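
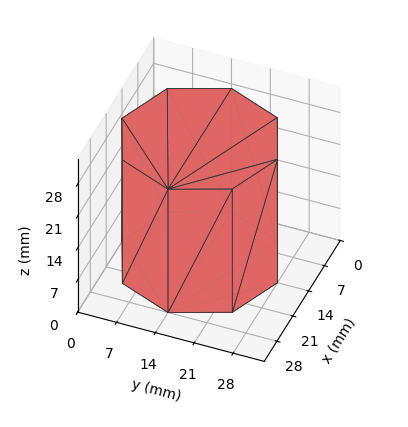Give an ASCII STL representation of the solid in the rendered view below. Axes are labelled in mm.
Reading the render: the shape is a regular 8-sided prism (a cylinder approximated with 8 flat sides), circumscribed radius ≈ 14 mm, height ≈ 27 mm (dimensions read to the nearest mm from the axis ticks). For the STL, each face is triangulated and given an outward normal.

solid part
  facet normal 0.0000 0.0000 -1.0000
    outer loop
      vertex 14.000 28.000 0.000
      vertex 23.899 23.899 0.000
      vertex 28.000 14.000 0.000
    endloop
  endfacet
  facet normal 0.0000 0.0000 -1.0000
    outer loop
      vertex 4.101 23.899 0.000
      vertex 14.000 28.000 0.000
      vertex 28.000 14.000 0.000
    endloop
  endfacet
  facet normal 0.0000 0.0000 -1.0000
    outer loop
      vertex 0.000 14.000 0.000
      vertex 4.101 23.899 0.000
      vertex 28.000 14.000 0.000
    endloop
  endfacet
  facet normal 0.0000 0.0000 -1.0000
    outer loop
      vertex 4.101 4.101 0.000
      vertex 0.000 14.000 0.000
      vertex 28.000 14.000 0.000
    endloop
  endfacet
  facet normal 0.0000 0.0000 -1.0000
    outer loop
      vertex 14.000 0.000 0.000
      vertex 4.101 4.101 0.000
      vertex 28.000 14.000 0.000
    endloop
  endfacet
  facet normal 0.0000 0.0000 -1.0000
    outer loop
      vertex 23.899 4.101 0.000
      vertex 14.000 0.000 0.000
      vertex 28.000 14.000 0.000
    endloop
  endfacet
  facet normal 0.0000 0.0000 1.0000
    outer loop
      vertex 28.000 14.000 27.000
      vertex 23.899 23.899 27.000
      vertex 14.000 28.000 27.000
    endloop
  endfacet
  facet normal 0.0000 0.0000 1.0000
    outer loop
      vertex 28.000 14.000 27.000
      vertex 14.000 28.000 27.000
      vertex 4.101 23.899 27.000
    endloop
  endfacet
  facet normal 0.0000 0.0000 1.0000
    outer loop
      vertex 28.000 14.000 27.000
      vertex 4.101 23.899 27.000
      vertex 0.000 14.000 27.000
    endloop
  endfacet
  facet normal 0.0000 0.0000 1.0000
    outer loop
      vertex 28.000 14.000 27.000
      vertex 0.000 14.000 27.000
      vertex 4.101 4.101 27.000
    endloop
  endfacet
  facet normal 0.0000 0.0000 1.0000
    outer loop
      vertex 28.000 14.000 27.000
      vertex 4.101 4.101 27.000
      vertex 14.000 0.000 27.000
    endloop
  endfacet
  facet normal 0.0000 0.0000 1.0000
    outer loop
      vertex 28.000 14.000 27.000
      vertex 14.000 0.000 27.000
      vertex 23.899 4.101 27.000
    endloop
  endfacet
  facet normal 0.9239 0.3827 0.0000
    outer loop
      vertex 28.000 14.000 0.000
      vertex 23.899 23.899 0.000
      vertex 23.899 23.899 27.000
    endloop
  endfacet
  facet normal 0.9239 0.3827 0.0000
    outer loop
      vertex 28.000 14.000 0.000
      vertex 23.899 23.899 27.000
      vertex 28.000 14.000 27.000
    endloop
  endfacet
  facet normal 0.3827 0.9239 0.0000
    outer loop
      vertex 23.899 23.899 0.000
      vertex 14.000 28.000 0.000
      vertex 14.000 28.000 27.000
    endloop
  endfacet
  facet normal 0.3827 0.9239 0.0000
    outer loop
      vertex 23.899 23.899 0.000
      vertex 14.000 28.000 27.000
      vertex 23.899 23.899 27.000
    endloop
  endfacet
  facet normal -0.3827 0.9239 0.0000
    outer loop
      vertex 14.000 28.000 0.000
      vertex 4.101 23.899 0.000
      vertex 4.101 23.899 27.000
    endloop
  endfacet
  facet normal -0.3827 0.9239 0.0000
    outer loop
      vertex 14.000 28.000 0.000
      vertex 4.101 23.899 27.000
      vertex 14.000 28.000 27.000
    endloop
  endfacet
  facet normal -0.9239 0.3827 0.0000
    outer loop
      vertex 4.101 23.899 0.000
      vertex 0.000 14.000 0.000
      vertex 0.000 14.000 27.000
    endloop
  endfacet
  facet normal -0.9239 0.3827 0.0000
    outer loop
      vertex 4.101 23.899 0.000
      vertex 0.000 14.000 27.000
      vertex 4.101 23.899 27.000
    endloop
  endfacet
  facet normal -0.9239 -0.3827 0.0000
    outer loop
      vertex 0.000 14.000 0.000
      vertex 4.101 4.101 0.000
      vertex 4.101 4.101 27.000
    endloop
  endfacet
  facet normal -0.9239 -0.3827 0.0000
    outer loop
      vertex 0.000 14.000 0.000
      vertex 4.101 4.101 27.000
      vertex 0.000 14.000 27.000
    endloop
  endfacet
  facet normal -0.3827 -0.9239 0.0000
    outer loop
      vertex 4.101 4.101 0.000
      vertex 14.000 0.000 0.000
      vertex 14.000 0.000 27.000
    endloop
  endfacet
  facet normal -0.3827 -0.9239 0.0000
    outer loop
      vertex 4.101 4.101 0.000
      vertex 14.000 0.000 27.000
      vertex 4.101 4.101 27.000
    endloop
  endfacet
  facet normal 0.3827 -0.9239 0.0000
    outer loop
      vertex 14.000 0.000 0.000
      vertex 23.899 4.101 0.000
      vertex 23.899 4.101 27.000
    endloop
  endfacet
  facet normal 0.3827 -0.9239 0.0000
    outer loop
      vertex 14.000 0.000 0.000
      vertex 23.899 4.101 27.000
      vertex 14.000 0.000 27.000
    endloop
  endfacet
  facet normal 0.9239 -0.3827 0.0000
    outer loop
      vertex 23.899 4.101 0.000
      vertex 28.000 14.000 0.000
      vertex 28.000 14.000 27.000
    endloop
  endfacet
  facet normal 0.9239 -0.3827 0.0000
    outer loop
      vertex 23.899 4.101 0.000
      vertex 28.000 14.000 27.000
      vertex 23.899 4.101 27.000
    endloop
  endfacet
endsolid part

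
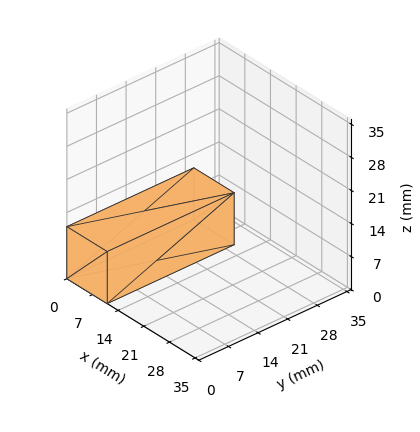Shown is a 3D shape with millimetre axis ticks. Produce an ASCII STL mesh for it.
Reading the render: the shape is a rectangular box, roughly 11 × 30 mm footprint and 11 mm tall (dimensions read to the nearest mm from the axis ticks). For the STL, each face is triangulated and given an outward normal.

solid part
  facet normal 0.0000 0.0000 -1.0000
    outer loop
      vertex 11.0 30.0 0.0
      vertex 11.0 0.0 0.0
      vertex 0.0 0.0 0.0
    endloop
  endfacet
  facet normal 0.0000 0.0000 -1.0000
    outer loop
      vertex 0.0 30.0 0.0
      vertex 11.0 30.0 0.0
      vertex 0.0 0.0 0.0
    endloop
  endfacet
  facet normal 0.0000 0.0000 1.0000
    outer loop
      vertex 0.0 0.0 11.0
      vertex 11.0 0.0 11.0
      vertex 11.0 30.0 11.0
    endloop
  endfacet
  facet normal 0.0000 0.0000 1.0000
    outer loop
      vertex 0.0 0.0 11.0
      vertex 11.0 30.0 11.0
      vertex 0.0 30.0 11.0
    endloop
  endfacet
  facet normal 0.0000 -1.0000 0.0000
    outer loop
      vertex 0.0 0.0 0.0
      vertex 11.0 0.0 0.0
      vertex 11.0 0.0 11.0
    endloop
  endfacet
  facet normal 0.0000 -1.0000 0.0000
    outer loop
      vertex 0.0 0.0 0.0
      vertex 11.0 0.0 11.0
      vertex 0.0 0.0 11.0
    endloop
  endfacet
  facet normal 0.0000 1.0000 0.0000
    outer loop
      vertex 11.0 30.0 11.0
      vertex 11.0 30.0 0.0
      vertex 0.0 30.0 0.0
    endloop
  endfacet
  facet normal 0.0000 1.0000 0.0000
    outer loop
      vertex 0.0 30.0 11.0
      vertex 11.0 30.0 11.0
      vertex 0.0 30.0 0.0
    endloop
  endfacet
  facet normal -1.0000 0.0000 0.0000
    outer loop
      vertex 0.0 30.0 11.0
      vertex 0.0 30.0 0.0
      vertex 0.0 0.0 0.0
    endloop
  endfacet
  facet normal -1.0000 0.0000 0.0000
    outer loop
      vertex 0.0 0.0 11.0
      vertex 0.0 30.0 11.0
      vertex 0.0 0.0 0.0
    endloop
  endfacet
  facet normal 1.0000 0.0000 0.0000
    outer loop
      vertex 11.0 0.0 0.0
      vertex 11.0 30.0 0.0
      vertex 11.0 30.0 11.0
    endloop
  endfacet
  facet normal 1.0000 0.0000 0.0000
    outer loop
      vertex 11.0 0.0 0.0
      vertex 11.0 30.0 11.0
      vertex 11.0 0.0 11.0
    endloop
  endfacet
endsolid part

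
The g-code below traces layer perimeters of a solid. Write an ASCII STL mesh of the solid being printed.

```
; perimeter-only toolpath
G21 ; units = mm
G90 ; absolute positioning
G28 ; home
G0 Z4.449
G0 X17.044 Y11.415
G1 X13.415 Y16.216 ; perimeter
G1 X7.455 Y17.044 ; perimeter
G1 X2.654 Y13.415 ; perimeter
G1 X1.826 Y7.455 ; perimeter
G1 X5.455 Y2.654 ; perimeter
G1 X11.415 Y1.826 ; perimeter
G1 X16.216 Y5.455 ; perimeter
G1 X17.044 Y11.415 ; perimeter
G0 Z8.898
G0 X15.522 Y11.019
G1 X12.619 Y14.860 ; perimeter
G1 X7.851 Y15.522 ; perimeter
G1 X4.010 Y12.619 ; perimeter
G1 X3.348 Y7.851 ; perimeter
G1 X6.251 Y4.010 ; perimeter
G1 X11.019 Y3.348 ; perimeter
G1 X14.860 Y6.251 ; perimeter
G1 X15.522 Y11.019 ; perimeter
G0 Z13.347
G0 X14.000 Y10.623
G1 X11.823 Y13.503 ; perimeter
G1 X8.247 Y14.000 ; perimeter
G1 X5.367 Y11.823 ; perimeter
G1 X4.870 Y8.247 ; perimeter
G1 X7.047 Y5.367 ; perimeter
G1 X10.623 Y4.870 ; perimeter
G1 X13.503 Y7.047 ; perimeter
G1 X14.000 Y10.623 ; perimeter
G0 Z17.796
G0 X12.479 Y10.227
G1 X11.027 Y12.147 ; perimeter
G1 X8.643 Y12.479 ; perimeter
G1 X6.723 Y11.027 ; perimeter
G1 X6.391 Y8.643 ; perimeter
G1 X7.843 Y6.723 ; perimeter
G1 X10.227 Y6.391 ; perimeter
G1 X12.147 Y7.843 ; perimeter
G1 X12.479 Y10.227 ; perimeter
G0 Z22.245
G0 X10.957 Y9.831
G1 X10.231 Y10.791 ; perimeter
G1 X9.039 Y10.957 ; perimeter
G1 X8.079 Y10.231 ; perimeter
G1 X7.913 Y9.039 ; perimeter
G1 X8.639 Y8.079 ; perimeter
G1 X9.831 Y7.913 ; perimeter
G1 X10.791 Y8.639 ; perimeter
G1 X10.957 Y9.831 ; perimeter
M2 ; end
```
solid part
  facet normal 0.0000 0.0000 -1.0000
    outer loop
      vertex 7.059 18.566 0.000
      vertex 14.211 17.572 0.000
      vertex 18.566 11.811 0.000
    endloop
  endfacet
  facet normal 0.0000 0.0000 -1.0000
    outer loop
      vertex 1.298 14.211 0.000
      vertex 7.059 18.566 0.000
      vertex 18.566 11.811 0.000
    endloop
  endfacet
  facet normal 0.0000 0.0000 -1.0000
    outer loop
      vertex 0.304 7.059 0.000
      vertex 1.298 14.211 0.000
      vertex 18.566 11.811 0.000
    endloop
  endfacet
  facet normal 0.0000 0.0000 -1.0000
    outer loop
      vertex 4.659 1.298 0.000
      vertex 0.304 7.059 0.000
      vertex 18.566 11.811 0.000
    endloop
  endfacet
  facet normal 0.0000 0.0000 -1.0000
    outer loop
      vertex 11.811 0.304 0.000
      vertex 4.659 1.298 0.000
      vertex 18.566 11.811 0.000
    endloop
  endfacet
  facet normal 0.0000 0.0000 -1.0000
    outer loop
      vertex 17.572 4.659 0.000
      vertex 11.811 0.304 0.000
      vertex 18.566 11.811 0.000
    endloop
  endfacet
  facet normal 0.7583 0.5732 0.3104
    outer loop
      vertex 18.566 11.811 0.000
      vertex 14.211 17.572 0.000
      vertex 9.435 9.435 26.694
    endloop
  endfacet
  facet normal 0.1309 0.9415 0.3104
    outer loop
      vertex 14.211 17.572 0.000
      vertex 7.059 18.566 0.000
      vertex 9.435 9.435 26.694
    endloop
  endfacet
  facet normal -0.5732 0.7583 0.3104
    outer loop
      vertex 7.059 18.566 0.000
      vertex 1.298 14.211 0.000
      vertex 9.435 9.435 26.694
    endloop
  endfacet
  facet normal -0.9415 0.1309 0.3104
    outer loop
      vertex 1.298 14.211 0.000
      vertex 0.304 7.059 0.000
      vertex 9.435 9.435 26.694
    endloop
  endfacet
  facet normal -0.7583 -0.5732 0.3104
    outer loop
      vertex 0.304 7.059 0.000
      vertex 4.659 1.298 0.000
      vertex 9.435 9.435 26.694
    endloop
  endfacet
  facet normal -0.1309 -0.9415 0.3104
    outer loop
      vertex 4.659 1.298 0.000
      vertex 11.811 0.304 0.000
      vertex 9.435 9.435 26.694
    endloop
  endfacet
  facet normal 0.5732 -0.7583 0.3104
    outer loop
      vertex 11.811 0.304 0.000
      vertex 17.572 4.659 0.000
      vertex 9.435 9.435 26.694
    endloop
  endfacet
  facet normal 0.9415 -0.1309 0.3104
    outer loop
      vertex 17.572 4.659 0.000
      vertex 18.566 11.811 0.000
      vertex 9.435 9.435 26.694
    endloop
  endfacet
endsolid part

The G0 Z moves step by Δz≈4.449 mm. The G1 loops shrink linearly with z, so the solid tapers from its base footprint up to z≈26.7. Closing with a flat bottom cap and the tapered top and triangulating gives 14 facets — a regular 8-sided pyramid, base circumscribed radius ≈ 9.44 mm, apex at z ≈ 26.7 mm.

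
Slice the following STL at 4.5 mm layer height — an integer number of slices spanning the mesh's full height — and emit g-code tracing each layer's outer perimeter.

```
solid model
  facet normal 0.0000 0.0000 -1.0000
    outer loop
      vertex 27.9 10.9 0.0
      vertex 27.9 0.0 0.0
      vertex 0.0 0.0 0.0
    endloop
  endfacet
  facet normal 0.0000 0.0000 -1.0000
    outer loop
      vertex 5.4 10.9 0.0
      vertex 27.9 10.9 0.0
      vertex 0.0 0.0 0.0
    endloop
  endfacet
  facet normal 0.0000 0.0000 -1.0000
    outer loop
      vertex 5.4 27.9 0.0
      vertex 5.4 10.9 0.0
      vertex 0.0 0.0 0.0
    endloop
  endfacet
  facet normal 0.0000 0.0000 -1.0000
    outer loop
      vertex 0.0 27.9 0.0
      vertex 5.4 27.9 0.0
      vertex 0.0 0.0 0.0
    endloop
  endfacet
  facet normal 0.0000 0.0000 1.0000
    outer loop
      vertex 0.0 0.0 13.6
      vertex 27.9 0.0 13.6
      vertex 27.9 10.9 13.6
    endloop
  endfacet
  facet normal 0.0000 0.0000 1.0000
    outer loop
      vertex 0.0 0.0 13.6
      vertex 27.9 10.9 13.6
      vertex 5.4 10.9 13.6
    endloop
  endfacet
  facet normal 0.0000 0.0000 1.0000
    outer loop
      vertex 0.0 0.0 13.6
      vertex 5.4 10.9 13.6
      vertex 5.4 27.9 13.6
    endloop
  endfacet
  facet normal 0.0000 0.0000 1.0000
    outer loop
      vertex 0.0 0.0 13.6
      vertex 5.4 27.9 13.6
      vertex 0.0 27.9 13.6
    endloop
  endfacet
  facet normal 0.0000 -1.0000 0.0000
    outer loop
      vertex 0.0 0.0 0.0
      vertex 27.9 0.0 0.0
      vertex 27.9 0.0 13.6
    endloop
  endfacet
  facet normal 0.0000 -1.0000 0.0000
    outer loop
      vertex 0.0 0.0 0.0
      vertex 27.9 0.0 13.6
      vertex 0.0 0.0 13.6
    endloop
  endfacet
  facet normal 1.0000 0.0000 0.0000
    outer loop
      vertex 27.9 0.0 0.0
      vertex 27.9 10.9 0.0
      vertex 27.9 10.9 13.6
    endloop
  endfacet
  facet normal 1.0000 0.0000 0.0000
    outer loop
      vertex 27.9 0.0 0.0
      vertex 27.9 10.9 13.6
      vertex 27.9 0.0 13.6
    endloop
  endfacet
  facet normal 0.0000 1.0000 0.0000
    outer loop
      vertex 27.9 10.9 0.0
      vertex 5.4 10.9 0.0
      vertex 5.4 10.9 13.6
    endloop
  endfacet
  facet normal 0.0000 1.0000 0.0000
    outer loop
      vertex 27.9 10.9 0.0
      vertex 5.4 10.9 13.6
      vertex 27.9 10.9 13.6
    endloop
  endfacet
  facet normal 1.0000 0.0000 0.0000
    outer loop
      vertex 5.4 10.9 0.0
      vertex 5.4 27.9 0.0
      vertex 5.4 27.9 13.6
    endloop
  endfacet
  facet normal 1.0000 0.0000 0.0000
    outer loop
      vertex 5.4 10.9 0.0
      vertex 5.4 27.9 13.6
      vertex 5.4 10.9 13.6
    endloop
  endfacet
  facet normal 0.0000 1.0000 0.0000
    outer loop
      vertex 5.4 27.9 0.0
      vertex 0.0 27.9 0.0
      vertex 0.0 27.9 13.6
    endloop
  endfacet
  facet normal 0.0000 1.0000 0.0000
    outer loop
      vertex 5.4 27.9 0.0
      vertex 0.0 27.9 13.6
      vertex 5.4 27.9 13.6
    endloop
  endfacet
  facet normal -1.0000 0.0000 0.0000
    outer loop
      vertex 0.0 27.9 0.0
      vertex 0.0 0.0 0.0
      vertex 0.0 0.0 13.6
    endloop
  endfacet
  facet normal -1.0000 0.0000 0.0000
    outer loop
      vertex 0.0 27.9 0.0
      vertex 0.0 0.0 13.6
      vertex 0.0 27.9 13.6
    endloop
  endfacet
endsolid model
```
; perimeter-only toolpath
G21 ; units = mm
G90 ; absolute positioning
G28 ; home
; layer 1
G0 Z4.5
G0 X0.0 Y0.0
G1 X27.9 Y0.0
G1 X27.9 Y10.9
G1 X5.4 Y10.9
G1 X5.4 Y27.9
G1 X0.0 Y27.9
G1 X0.0 Y0.0
; layer 2
G0 Z9.1
G0 X0.0 Y0.0
G1 X27.9 Y0.0
G1 X27.9 Y10.9
G1 X5.4 Y10.9
G1 X5.4 Y27.9
G1 X0.0 Y27.9
G1 X0.0 Y0.0
; layer 3
G0 Z13.6
G0 X0.0 Y0.0
G1 X27.9 Y0.0
G1 X27.9 Y10.9
G1 X5.4 Y10.9
G1 X5.4 Y27.9
G1 X0.0 Y27.9
G1 X0.0 Y0.0
M2 ; end

The solid is an L-shaped prism: outer 27.9 × 27.9 mm, arm thicknesses ≈ 10.9 mm (horizontal) and 5.4 mm (vertical), extruded 13.6 mm in z. Slicing at Δz = 4.5 mm — 3 equal slices spanning the solid's height, so layer i sits at z = i·h/3 — gives 3 non-empty perimeters. Each is a 6-segment closed polygon; G0 lifts to the layer z and rapids to the start vertex, then G1 traces the edges.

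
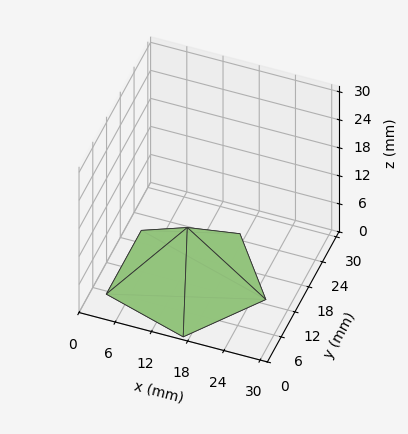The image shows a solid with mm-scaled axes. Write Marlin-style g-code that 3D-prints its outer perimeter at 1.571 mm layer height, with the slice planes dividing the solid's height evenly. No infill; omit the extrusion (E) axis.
Reading the render: the shape is a regular 5-sided pyramid, base circumscribed radius ≈ 13 mm, apex at z ≈ 11 mm (dimensions read to the nearest mm from the axis ticks). For the g-code, the solid's height is divided into equal slices at the stated Δz and each level perimeter traced with G1 moves after a G0 lift.

; perimeter-only toolpath
G21 ; units = mm
G90 ; absolute positioning
G28 ; home
; layer 1
G0 Z1.571
G0 X24.143 Y13.000
G1 X16.443 Y23.598
G1 X3.985 Y19.549
G1 X3.985 Y6.451
G1 X16.443 Y2.402
G1 X24.143 Y13.000
; layer 2
G0 Z3.143
G0 X22.286 Y13.000
G1 X15.869 Y21.831
G1 X5.488 Y18.458
G1 X5.488 Y7.542
G1 X15.869 Y4.169
G1 X22.286 Y13.000
; layer 3
G0 Z4.714
G0 X20.429 Y13.000
G1 X15.295 Y20.065
G1 X6.990 Y17.366
G1 X6.990 Y8.634
G1 X15.295 Y5.935
G1 X20.429 Y13.000
; layer 4
G0 Z6.286
G0 X18.571 Y13.000
G1 X14.722 Y18.299
G1 X8.493 Y16.275
G1 X8.493 Y9.725
G1 X14.722 Y7.701
G1 X18.571 Y13.000
; layer 5
G0 Z7.857
G0 X16.714 Y13.000
G1 X14.148 Y16.533
G1 X9.995 Y15.183
G1 X9.995 Y10.817
G1 X14.148 Y9.467
G1 X16.714 Y13.000
; layer 6
G0 Z9.429
G0 X14.857 Y13.000
G1 X13.574 Y14.766
G1 X11.498 Y14.092
G1 X11.498 Y11.908
G1 X13.574 Y11.234
G1 X14.857 Y13.000
M2 ; end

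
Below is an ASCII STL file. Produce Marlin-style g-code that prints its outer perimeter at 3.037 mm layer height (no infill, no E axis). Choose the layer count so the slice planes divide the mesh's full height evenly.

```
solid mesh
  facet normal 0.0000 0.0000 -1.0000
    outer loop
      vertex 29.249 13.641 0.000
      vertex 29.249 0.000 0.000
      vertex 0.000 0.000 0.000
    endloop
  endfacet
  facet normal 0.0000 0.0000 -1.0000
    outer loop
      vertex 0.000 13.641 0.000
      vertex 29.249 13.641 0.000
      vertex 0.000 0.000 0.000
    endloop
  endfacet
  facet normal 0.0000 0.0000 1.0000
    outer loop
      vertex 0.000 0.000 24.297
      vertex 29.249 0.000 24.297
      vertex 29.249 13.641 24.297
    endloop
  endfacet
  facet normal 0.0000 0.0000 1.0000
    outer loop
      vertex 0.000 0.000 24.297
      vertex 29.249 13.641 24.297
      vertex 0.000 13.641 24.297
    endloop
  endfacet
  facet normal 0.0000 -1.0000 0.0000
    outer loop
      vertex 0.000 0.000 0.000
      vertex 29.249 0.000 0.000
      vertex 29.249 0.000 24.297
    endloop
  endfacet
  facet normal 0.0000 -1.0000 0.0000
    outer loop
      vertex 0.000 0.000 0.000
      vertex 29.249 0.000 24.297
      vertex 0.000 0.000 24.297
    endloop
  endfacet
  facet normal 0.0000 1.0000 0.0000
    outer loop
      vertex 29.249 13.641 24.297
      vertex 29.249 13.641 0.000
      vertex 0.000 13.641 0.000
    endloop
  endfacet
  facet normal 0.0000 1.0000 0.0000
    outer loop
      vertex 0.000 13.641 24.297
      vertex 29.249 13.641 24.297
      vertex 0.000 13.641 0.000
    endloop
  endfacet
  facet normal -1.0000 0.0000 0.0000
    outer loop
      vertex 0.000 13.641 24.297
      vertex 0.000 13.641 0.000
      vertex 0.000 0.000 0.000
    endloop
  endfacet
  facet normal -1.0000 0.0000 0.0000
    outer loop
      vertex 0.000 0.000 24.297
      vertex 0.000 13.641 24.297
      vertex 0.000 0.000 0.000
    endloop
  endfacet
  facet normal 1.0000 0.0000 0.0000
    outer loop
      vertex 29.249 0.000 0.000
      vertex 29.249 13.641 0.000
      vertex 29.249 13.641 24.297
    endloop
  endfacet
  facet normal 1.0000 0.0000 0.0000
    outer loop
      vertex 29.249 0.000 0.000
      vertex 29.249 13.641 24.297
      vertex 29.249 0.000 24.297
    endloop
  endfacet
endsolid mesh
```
; perimeter-only toolpath
G21 ; units = mm
G90 ; absolute positioning
G28 ; home
; layer 1
G0 Z3.037
G0 X0.000 Y0.000
G1 X29.249 Y0.000
G1 X29.249 Y13.641
G1 X0.000 Y13.641
G1 X0.000 Y0.000
; layer 2
G0 Z6.074
G0 X0.000 Y0.000
G1 X29.249 Y0.000
G1 X29.249 Y13.641
G1 X0.000 Y13.641
G1 X0.000 Y0.000
; layer 3
G0 Z9.111
G0 X0.000 Y0.000
G1 X29.249 Y0.000
G1 X29.249 Y13.641
G1 X0.000 Y13.641
G1 X0.000 Y0.000
; layer 4
G0 Z12.149
G0 X0.000 Y0.000
G1 X29.249 Y0.000
G1 X29.249 Y13.641
G1 X0.000 Y13.641
G1 X0.000 Y0.000
; layer 5
G0 Z15.186
G0 X0.000 Y0.000
G1 X29.249 Y0.000
G1 X29.249 Y13.641
G1 X0.000 Y13.641
G1 X0.000 Y0.000
; layer 6
G0 Z18.223
G0 X0.000 Y0.000
G1 X29.249 Y0.000
G1 X29.249 Y13.641
G1 X0.000 Y13.641
G1 X0.000 Y0.000
; layer 7
G0 Z21.260
G0 X0.000 Y0.000
G1 X29.249 Y0.000
G1 X29.249 Y13.641
G1 X0.000 Y13.641
G1 X0.000 Y0.000
; layer 8
G0 Z24.297
G0 X0.000 Y0.000
G1 X29.249 Y0.000
G1 X29.249 Y13.641
G1 X0.000 Y13.641
G1 X0.000 Y0.000
M2 ; end

The solid is a rectangular box, roughly 29.2 × 13.6 mm footprint and 24.3 mm tall. Slicing at Δz = 3.037 mm — 8 equal slices spanning the solid's height, so layer i sits at z = i·h/8 — gives 8 non-empty perimeters. Each is a 4-segment closed polygon; G0 lifts to the layer z and rapids to the start vertex, then G1 traces the edges.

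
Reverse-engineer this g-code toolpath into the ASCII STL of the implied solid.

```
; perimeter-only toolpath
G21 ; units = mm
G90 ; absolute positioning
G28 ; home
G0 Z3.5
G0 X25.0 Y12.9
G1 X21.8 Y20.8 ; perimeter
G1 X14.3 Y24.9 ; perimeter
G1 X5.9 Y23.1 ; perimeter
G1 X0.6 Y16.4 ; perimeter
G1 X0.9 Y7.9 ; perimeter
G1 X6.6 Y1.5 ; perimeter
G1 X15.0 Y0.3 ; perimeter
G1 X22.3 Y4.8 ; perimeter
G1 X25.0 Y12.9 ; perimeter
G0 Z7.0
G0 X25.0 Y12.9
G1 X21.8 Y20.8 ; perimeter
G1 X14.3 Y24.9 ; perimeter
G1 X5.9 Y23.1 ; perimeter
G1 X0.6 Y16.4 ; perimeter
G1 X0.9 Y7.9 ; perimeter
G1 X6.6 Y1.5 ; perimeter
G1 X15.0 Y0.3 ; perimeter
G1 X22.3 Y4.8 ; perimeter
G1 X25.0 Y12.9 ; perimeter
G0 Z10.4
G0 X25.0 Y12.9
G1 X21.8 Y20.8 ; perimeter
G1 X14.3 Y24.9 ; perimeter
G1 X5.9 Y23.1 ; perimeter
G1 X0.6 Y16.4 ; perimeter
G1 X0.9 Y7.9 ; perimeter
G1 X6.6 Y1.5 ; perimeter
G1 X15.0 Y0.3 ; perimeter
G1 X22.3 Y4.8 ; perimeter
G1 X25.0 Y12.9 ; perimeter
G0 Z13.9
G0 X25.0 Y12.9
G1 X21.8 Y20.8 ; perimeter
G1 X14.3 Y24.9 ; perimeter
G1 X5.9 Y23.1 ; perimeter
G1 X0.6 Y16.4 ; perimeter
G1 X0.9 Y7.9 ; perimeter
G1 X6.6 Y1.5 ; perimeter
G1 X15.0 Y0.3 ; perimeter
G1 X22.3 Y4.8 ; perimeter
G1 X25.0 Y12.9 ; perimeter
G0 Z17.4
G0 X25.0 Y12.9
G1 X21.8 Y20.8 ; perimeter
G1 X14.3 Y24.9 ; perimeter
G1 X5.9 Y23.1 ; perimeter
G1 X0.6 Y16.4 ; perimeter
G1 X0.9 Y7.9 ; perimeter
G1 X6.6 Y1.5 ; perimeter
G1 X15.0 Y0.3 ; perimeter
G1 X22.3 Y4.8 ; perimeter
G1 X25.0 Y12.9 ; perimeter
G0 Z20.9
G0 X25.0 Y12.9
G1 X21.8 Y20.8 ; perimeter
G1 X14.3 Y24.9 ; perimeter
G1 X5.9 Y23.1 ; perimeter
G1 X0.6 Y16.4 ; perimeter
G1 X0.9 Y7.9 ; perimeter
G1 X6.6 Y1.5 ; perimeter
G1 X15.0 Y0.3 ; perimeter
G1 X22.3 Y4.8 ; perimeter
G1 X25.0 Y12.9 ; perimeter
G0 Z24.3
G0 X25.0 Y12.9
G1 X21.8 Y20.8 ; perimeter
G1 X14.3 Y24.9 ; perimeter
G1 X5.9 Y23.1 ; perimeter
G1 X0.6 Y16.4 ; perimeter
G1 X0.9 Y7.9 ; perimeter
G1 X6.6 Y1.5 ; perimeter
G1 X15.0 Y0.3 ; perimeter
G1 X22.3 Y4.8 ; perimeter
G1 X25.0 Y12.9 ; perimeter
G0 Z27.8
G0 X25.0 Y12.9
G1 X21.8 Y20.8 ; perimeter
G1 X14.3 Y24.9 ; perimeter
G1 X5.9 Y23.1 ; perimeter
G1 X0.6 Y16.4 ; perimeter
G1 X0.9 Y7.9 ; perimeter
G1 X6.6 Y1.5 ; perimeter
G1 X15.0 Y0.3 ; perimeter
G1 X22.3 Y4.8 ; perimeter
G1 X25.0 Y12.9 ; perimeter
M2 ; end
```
solid part
  facet normal 0.0000 0.0000 -1.0000
    outer loop
      vertex 14.3 24.9 0.0
      vertex 21.8 20.8 0.0
      vertex 25.0 12.9 0.0
    endloop
  endfacet
  facet normal 0.0000 0.0000 -1.0000
    outer loop
      vertex 5.9 23.1 0.0
      vertex 14.3 24.9 0.0
      vertex 25.0 12.9 0.0
    endloop
  endfacet
  facet normal 0.0000 0.0000 -1.0000
    outer loop
      vertex 0.6 16.4 0.0
      vertex 5.9 23.1 0.0
      vertex 25.0 12.9 0.0
    endloop
  endfacet
  facet normal 0.0000 0.0000 -1.0000
    outer loop
      vertex 0.9 7.9 0.0
      vertex 0.6 16.4 0.0
      vertex 25.0 12.9 0.0
    endloop
  endfacet
  facet normal 0.0000 0.0000 -1.0000
    outer loop
      vertex 6.6 1.5 0.0
      vertex 0.9 7.9 0.0
      vertex 25.0 12.9 0.0
    endloop
  endfacet
  facet normal 0.0000 0.0000 -1.0000
    outer loop
      vertex 15.0 0.3 0.0
      vertex 6.6 1.5 0.0
      vertex 25.0 12.9 0.0
    endloop
  endfacet
  facet normal 0.0000 0.0000 -1.0000
    outer loop
      vertex 22.3 4.8 0.0
      vertex 15.0 0.3 0.0
      vertex 25.0 12.9 0.0
    endloop
  endfacet
  facet normal 0.0000 0.0000 1.0000
    outer loop
      vertex 25.0 12.9 27.8
      vertex 21.8 20.8 27.8
      vertex 14.3 24.9 27.8
    endloop
  endfacet
  facet normal 0.0000 0.0000 1.0000
    outer loop
      vertex 25.0 12.9 27.8
      vertex 14.3 24.9 27.8
      vertex 5.9 23.1 27.8
    endloop
  endfacet
  facet normal 0.0000 0.0000 1.0000
    outer loop
      vertex 25.0 12.9 27.8
      vertex 5.9 23.1 27.8
      vertex 0.6 16.4 27.8
    endloop
  endfacet
  facet normal 0.0000 0.0000 1.0000
    outer loop
      vertex 25.0 12.9 27.8
      vertex 0.6 16.4 27.8
      vertex 0.9 7.9 27.8
    endloop
  endfacet
  facet normal 0.0000 0.0000 1.0000
    outer loop
      vertex 25.0 12.9 27.8
      vertex 0.9 7.9 27.8
      vertex 6.6 1.5 27.8
    endloop
  endfacet
  facet normal 0.0000 0.0000 1.0000
    outer loop
      vertex 25.0 12.9 27.8
      vertex 6.6 1.5 27.8
      vertex 15.0 0.3 27.8
    endloop
  endfacet
  facet normal 0.0000 0.0000 1.0000
    outer loop
      vertex 25.0 12.9 27.8
      vertex 15.0 0.3 27.8
      vertex 22.3 4.8 27.8
    endloop
  endfacet
  facet normal 0.9268 0.3754 0.0000
    outer loop
      vertex 25.0 12.9 0.0
      vertex 21.8 20.8 0.0
      vertex 21.8 20.8 27.8
    endloop
  endfacet
  facet normal 0.9268 0.3754 0.0000
    outer loop
      vertex 25.0 12.9 0.0
      vertex 21.8 20.8 27.8
      vertex 25.0 12.9 27.8
    endloop
  endfacet
  facet normal 0.4797 0.8774 0.0000
    outer loop
      vertex 21.8 20.8 0.0
      vertex 14.3 24.9 0.0
      vertex 14.3 24.9 27.8
    endloop
  endfacet
  facet normal 0.4797 0.8774 0.0000
    outer loop
      vertex 21.8 20.8 0.0
      vertex 14.3 24.9 27.8
      vertex 21.8 20.8 27.8
    endloop
  endfacet
  facet normal -0.2095 0.9778 0.0000
    outer loop
      vertex 14.3 24.9 0.0
      vertex 5.9 23.1 0.0
      vertex 5.9 23.1 27.8
    endloop
  endfacet
  facet normal -0.2095 0.9778 0.0000
    outer loop
      vertex 14.3 24.9 0.0
      vertex 5.9 23.1 27.8
      vertex 14.3 24.9 27.8
    endloop
  endfacet
  facet normal -0.7843 0.6204 0.0000
    outer loop
      vertex 5.9 23.1 0.0
      vertex 0.6 16.4 0.0
      vertex 0.6 16.4 27.8
    endloop
  endfacet
  facet normal -0.7843 0.6204 0.0000
    outer loop
      vertex 5.9 23.1 0.0
      vertex 0.6 16.4 27.8
      vertex 5.9 23.1 27.8
    endloop
  endfacet
  facet normal -0.9994 -0.0353 0.0000
    outer loop
      vertex 0.6 16.4 0.0
      vertex 0.9 7.9 0.0
      vertex 0.9 7.9 27.8
    endloop
  endfacet
  facet normal -0.9994 -0.0353 0.0000
    outer loop
      vertex 0.6 16.4 0.0
      vertex 0.9 7.9 27.8
      vertex 0.6 16.4 27.8
    endloop
  endfacet
  facet normal -0.7468 -0.6651 0.0000
    outer loop
      vertex 0.9 7.9 0.0
      vertex 6.6 1.5 0.0
      vertex 6.6 1.5 27.8
    endloop
  endfacet
  facet normal -0.7468 -0.6651 0.0000
    outer loop
      vertex 0.9 7.9 0.0
      vertex 6.6 1.5 27.8
      vertex 0.9 7.9 27.8
    endloop
  endfacet
  facet normal -0.1414 -0.9899 0.0000
    outer loop
      vertex 6.6 1.5 0.0
      vertex 15.0 0.3 0.0
      vertex 15.0 0.3 27.8
    endloop
  endfacet
  facet normal -0.1414 -0.9899 0.0000
    outer loop
      vertex 6.6 1.5 0.0
      vertex 15.0 0.3 27.8
      vertex 6.6 1.5 27.8
    endloop
  endfacet
  facet normal 0.5247 -0.8513 0.0000
    outer loop
      vertex 15.0 0.3 0.0
      vertex 22.3 4.8 0.0
      vertex 22.3 4.8 27.8
    endloop
  endfacet
  facet normal 0.5247 -0.8513 0.0000
    outer loop
      vertex 15.0 0.3 0.0
      vertex 22.3 4.8 27.8
      vertex 15.0 0.3 27.8
    endloop
  endfacet
  facet normal 0.9487 -0.3162 0.0000
    outer loop
      vertex 22.3 4.8 0.0
      vertex 25.0 12.9 0.0
      vertex 25.0 12.9 27.8
    endloop
  endfacet
  facet normal 0.9487 -0.3162 0.0000
    outer loop
      vertex 22.3 4.8 0.0
      vertex 25.0 12.9 27.8
      vertex 22.3 4.8 27.8
    endloop
  endfacet
endsolid part

The G0 Z moves step by Δz≈3.5 mm. Every layer's G1 loop is the same polygon, so the solid is a straight extrusion of it from z=0 to z≈27.8. Closing with flat bottom and top caps and triangulating gives 32 facets — a regular 9-sided prism (a cylinder approximated with 9 flat sides), circumscribed radius ≈ 12.5 mm, height ≈ 27.8 mm.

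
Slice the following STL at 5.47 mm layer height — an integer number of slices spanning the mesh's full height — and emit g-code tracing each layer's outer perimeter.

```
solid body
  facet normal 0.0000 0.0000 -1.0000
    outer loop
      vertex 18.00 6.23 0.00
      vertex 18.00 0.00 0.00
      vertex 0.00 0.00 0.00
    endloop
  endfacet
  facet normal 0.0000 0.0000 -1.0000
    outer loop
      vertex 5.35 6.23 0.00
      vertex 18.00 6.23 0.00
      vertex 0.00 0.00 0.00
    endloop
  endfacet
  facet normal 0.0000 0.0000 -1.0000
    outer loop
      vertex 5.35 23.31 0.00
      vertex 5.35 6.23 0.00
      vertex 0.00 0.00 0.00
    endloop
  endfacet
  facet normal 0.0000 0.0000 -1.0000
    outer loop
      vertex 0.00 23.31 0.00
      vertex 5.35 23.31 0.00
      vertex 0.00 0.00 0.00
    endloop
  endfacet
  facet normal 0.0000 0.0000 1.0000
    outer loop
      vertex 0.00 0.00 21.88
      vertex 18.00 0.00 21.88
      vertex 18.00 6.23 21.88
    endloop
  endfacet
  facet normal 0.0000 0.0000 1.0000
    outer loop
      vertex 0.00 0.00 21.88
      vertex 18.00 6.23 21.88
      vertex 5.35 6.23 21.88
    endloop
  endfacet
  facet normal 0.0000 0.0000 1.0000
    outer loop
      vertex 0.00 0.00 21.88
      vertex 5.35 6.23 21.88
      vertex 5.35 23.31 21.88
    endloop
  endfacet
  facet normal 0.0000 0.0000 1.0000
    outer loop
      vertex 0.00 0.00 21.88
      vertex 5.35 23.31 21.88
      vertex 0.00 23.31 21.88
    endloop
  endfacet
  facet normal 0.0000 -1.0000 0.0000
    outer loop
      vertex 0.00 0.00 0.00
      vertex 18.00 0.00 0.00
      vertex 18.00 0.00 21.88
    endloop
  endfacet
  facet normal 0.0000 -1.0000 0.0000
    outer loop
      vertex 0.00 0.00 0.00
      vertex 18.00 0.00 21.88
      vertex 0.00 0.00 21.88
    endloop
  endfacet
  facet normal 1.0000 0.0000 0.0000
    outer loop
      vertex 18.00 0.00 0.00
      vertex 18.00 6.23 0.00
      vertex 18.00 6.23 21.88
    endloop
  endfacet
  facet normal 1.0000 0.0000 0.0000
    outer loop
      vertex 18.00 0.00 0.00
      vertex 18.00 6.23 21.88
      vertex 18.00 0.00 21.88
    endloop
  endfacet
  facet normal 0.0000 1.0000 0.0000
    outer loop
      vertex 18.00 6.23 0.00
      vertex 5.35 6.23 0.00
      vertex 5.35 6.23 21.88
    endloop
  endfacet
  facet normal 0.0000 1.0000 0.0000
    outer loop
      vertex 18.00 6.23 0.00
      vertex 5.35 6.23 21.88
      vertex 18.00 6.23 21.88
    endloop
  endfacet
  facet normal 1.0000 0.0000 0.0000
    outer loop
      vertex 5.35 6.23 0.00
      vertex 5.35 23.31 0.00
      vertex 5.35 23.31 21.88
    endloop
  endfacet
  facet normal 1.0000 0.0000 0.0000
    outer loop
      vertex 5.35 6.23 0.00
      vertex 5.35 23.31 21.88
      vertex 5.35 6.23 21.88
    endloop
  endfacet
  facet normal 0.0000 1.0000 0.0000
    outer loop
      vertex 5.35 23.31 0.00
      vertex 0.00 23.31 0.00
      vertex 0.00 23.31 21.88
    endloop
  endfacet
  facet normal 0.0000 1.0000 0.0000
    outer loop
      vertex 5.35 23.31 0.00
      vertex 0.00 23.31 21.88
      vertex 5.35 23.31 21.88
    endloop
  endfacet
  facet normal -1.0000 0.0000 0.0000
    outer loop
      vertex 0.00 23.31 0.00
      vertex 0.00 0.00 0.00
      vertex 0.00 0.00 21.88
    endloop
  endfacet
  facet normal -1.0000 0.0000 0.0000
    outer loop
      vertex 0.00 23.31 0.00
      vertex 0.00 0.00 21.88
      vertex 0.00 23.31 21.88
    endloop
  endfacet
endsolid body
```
; perimeter-only toolpath
G21 ; units = mm
G90 ; absolute positioning
G28 ; home
; layer 1
G0 Z5.47
G0 X0.00 Y0.00
G1 X18.00 Y0.00
G1 X18.00 Y6.23
G1 X5.35 Y6.23
G1 X5.35 Y23.31
G1 X0.00 Y23.31
G1 X0.00 Y0.00
; layer 2
G0 Z10.94
G0 X0.00 Y0.00
G1 X18.00 Y0.00
G1 X18.00 Y6.23
G1 X5.35 Y6.23
G1 X5.35 Y23.31
G1 X0.00 Y23.31
G1 X0.00 Y0.00
; layer 3
G0 Z16.41
G0 X0.00 Y0.00
G1 X18.00 Y0.00
G1 X18.00 Y6.23
G1 X5.35 Y6.23
G1 X5.35 Y23.31
G1 X0.00 Y23.31
G1 X0.00 Y0.00
; layer 4
G0 Z21.88
G0 X0.00 Y0.00
G1 X18.00 Y0.00
G1 X18.00 Y6.23
G1 X5.35 Y6.23
G1 X5.35 Y23.31
G1 X0.00 Y23.31
G1 X0.00 Y0.00
M2 ; end

The solid is an L-shaped prism: outer 18 × 23.3 mm, arm thicknesses ≈ 6.23 mm (horizontal) and 5.35 mm (vertical), extruded 21.9 mm in z. Slicing at Δz = 5.47 mm — 4 equal slices spanning the solid's height, so layer i sits at z = i·h/4 — gives 4 non-empty perimeters. Each is a 6-segment closed polygon; G0 lifts to the layer z and rapids to the start vertex, then G1 traces the edges.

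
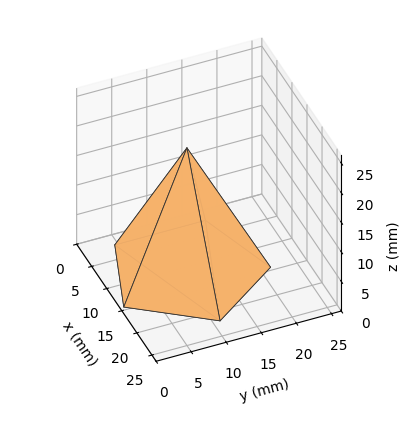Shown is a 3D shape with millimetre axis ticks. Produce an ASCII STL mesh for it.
Reading the render: the shape is a regular 5-sided pyramid, base circumscribed radius ≈ 11 mm, apex at z ≈ 21 mm (dimensions read to the nearest mm from the axis ticks). For the STL, each face is triangulated and given an outward normal.

solid part
  facet normal 0.0000 0.0000 -1.0000
    outer loop
      vertex 2.101 17.466 0.000
      vertex 14.399 21.462 0.000
      vertex 22.000 11.000 0.000
    endloop
  endfacet
  facet normal 0.0000 0.0000 -1.0000
    outer loop
      vertex 2.101 4.534 0.000
      vertex 2.101 17.466 0.000
      vertex 22.000 11.000 0.000
    endloop
  endfacet
  facet normal 0.0000 0.0000 -1.0000
    outer loop
      vertex 14.399 0.538 0.000
      vertex 2.101 4.534 0.000
      vertex 22.000 11.000 0.000
    endloop
  endfacet
  facet normal 0.7449 0.5412 0.3902
    outer loop
      vertex 22.000 11.000 0.000
      vertex 14.399 21.462 0.000
      vertex 11.000 11.000 21.000
    endloop
  endfacet
  facet normal -0.2845 0.8757 0.3902
    outer loop
      vertex 14.399 21.462 0.000
      vertex 2.101 17.466 0.000
      vertex 11.000 11.000 21.000
    endloop
  endfacet
  facet normal -0.9207 0.0000 0.3902
    outer loop
      vertex 2.101 17.466 0.000
      vertex 2.101 4.534 0.000
      vertex 11.000 11.000 21.000
    endloop
  endfacet
  facet normal -0.2845 -0.8757 0.3902
    outer loop
      vertex 2.101 4.534 0.000
      vertex 14.399 0.538 0.000
      vertex 11.000 11.000 21.000
    endloop
  endfacet
  facet normal 0.7449 -0.5412 0.3902
    outer loop
      vertex 14.399 0.538 0.000
      vertex 22.000 11.000 0.000
      vertex 11.000 11.000 21.000
    endloop
  endfacet
endsolid part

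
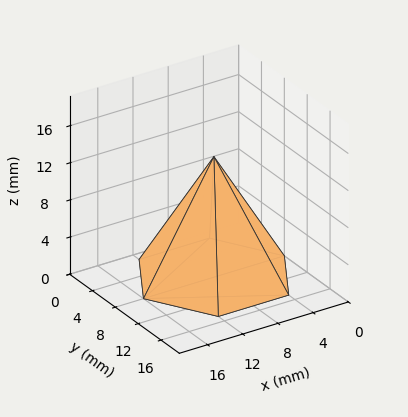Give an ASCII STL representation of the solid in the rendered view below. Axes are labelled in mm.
Reading the render: the shape is a regular 6-sided pyramid, base circumscribed radius ≈ 8 mm, apex at z ≈ 13 mm (dimensions read to the nearest mm from the axis ticks). For the STL, each face is triangulated and given an outward normal.

solid part
  facet normal 0.0000 0.0000 -1.0000
    outer loop
      vertex 4.000 14.928 0.000
      vertex 12.000 14.928 0.000
      vertex 16.000 8.000 0.000
    endloop
  endfacet
  facet normal 0.0000 0.0000 -1.0000
    outer loop
      vertex 0.000 8.000 0.000
      vertex 4.000 14.928 0.000
      vertex 16.000 8.000 0.000
    endloop
  endfacet
  facet normal 0.0000 0.0000 -1.0000
    outer loop
      vertex 4.000 1.072 0.000
      vertex 0.000 8.000 0.000
      vertex 16.000 8.000 0.000
    endloop
  endfacet
  facet normal 0.0000 0.0000 -1.0000
    outer loop
      vertex 12.000 1.072 0.000
      vertex 4.000 1.072 0.000
      vertex 16.000 8.000 0.000
    endloop
  endfacet
  facet normal 0.7643 0.4413 0.4703
    outer loop
      vertex 16.000 8.000 0.000
      vertex 12.000 14.928 0.000
      vertex 8.000 8.000 13.000
    endloop
  endfacet
  facet normal 0.0000 0.8825 0.4703
    outer loop
      vertex 12.000 14.928 0.000
      vertex 4.000 14.928 0.000
      vertex 8.000 8.000 13.000
    endloop
  endfacet
  facet normal -0.7643 0.4413 0.4703
    outer loop
      vertex 4.000 14.928 0.000
      vertex 0.000 8.000 0.000
      vertex 8.000 8.000 13.000
    endloop
  endfacet
  facet normal -0.7643 -0.4413 0.4703
    outer loop
      vertex 0.000 8.000 0.000
      vertex 4.000 1.072 0.000
      vertex 8.000 8.000 13.000
    endloop
  endfacet
  facet normal 0.0000 -0.8825 0.4703
    outer loop
      vertex 4.000 1.072 0.000
      vertex 12.000 1.072 0.000
      vertex 8.000 8.000 13.000
    endloop
  endfacet
  facet normal 0.7643 -0.4413 0.4703
    outer loop
      vertex 12.000 1.072 0.000
      vertex 16.000 8.000 0.000
      vertex 8.000 8.000 13.000
    endloop
  endfacet
endsolid part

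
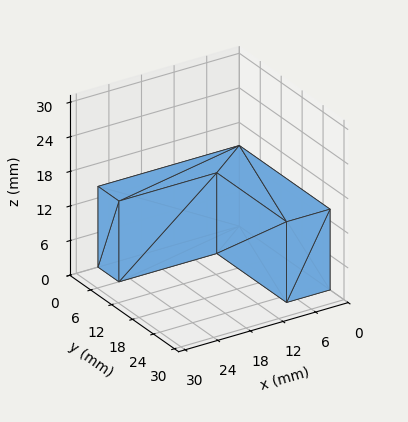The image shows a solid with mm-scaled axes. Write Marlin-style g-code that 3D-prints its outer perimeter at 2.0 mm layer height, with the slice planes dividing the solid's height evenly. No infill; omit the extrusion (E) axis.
Reading the render: the shape is an L-shaped prism: outer 26 × 26 mm, arm thicknesses ≈ 6 mm (horizontal) and 8 mm (vertical), extruded 14 mm in z (dimensions read to the nearest mm from the axis ticks). For the g-code, the solid's height is divided into equal slices at the stated Δz and each level perimeter traced with G1 moves after a G0 lift.

; perimeter-only toolpath
G21 ; units = mm
G90 ; absolute positioning
G28 ; home
; layer 1
G0 Z2.0
G0 X0.0 Y0.0
G1 X26.0 Y0.0
G1 X26.0 Y6.0
G1 X8.0 Y6.0
G1 X8.0 Y26.0
G1 X0.0 Y26.0
G1 X0.0 Y0.0
; layer 2
G0 Z4.0
G0 X0.0 Y0.0
G1 X26.0 Y0.0
G1 X26.0 Y6.0
G1 X8.0 Y6.0
G1 X8.0 Y26.0
G1 X0.0 Y26.0
G1 X0.0 Y0.0
; layer 3
G0 Z6.0
G0 X0.0 Y0.0
G1 X26.0 Y0.0
G1 X26.0 Y6.0
G1 X8.0 Y6.0
G1 X8.0 Y26.0
G1 X0.0 Y26.0
G1 X0.0 Y0.0
; layer 4
G0 Z8.0
G0 X0.0 Y0.0
G1 X26.0 Y0.0
G1 X26.0 Y6.0
G1 X8.0 Y6.0
G1 X8.0 Y26.0
G1 X0.0 Y26.0
G1 X0.0 Y0.0
; layer 5
G0 Z10.0
G0 X0.0 Y0.0
G1 X26.0 Y0.0
G1 X26.0 Y6.0
G1 X8.0 Y6.0
G1 X8.0 Y26.0
G1 X0.0 Y26.0
G1 X0.0 Y0.0
; layer 6
G0 Z12.0
G0 X0.0 Y0.0
G1 X26.0 Y0.0
G1 X26.0 Y6.0
G1 X8.0 Y6.0
G1 X8.0 Y26.0
G1 X0.0 Y26.0
G1 X0.0 Y0.0
; layer 7
G0 Z14.0
G0 X0.0 Y0.0
G1 X26.0 Y0.0
G1 X26.0 Y6.0
G1 X8.0 Y6.0
G1 X8.0 Y26.0
G1 X0.0 Y26.0
G1 X0.0 Y0.0
M2 ; end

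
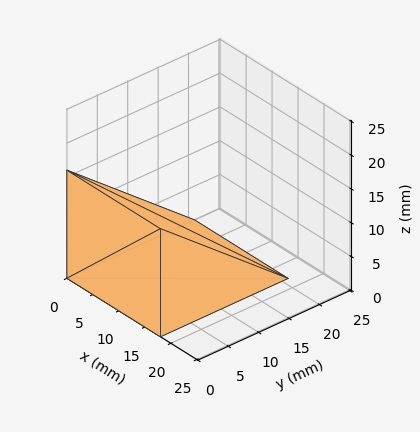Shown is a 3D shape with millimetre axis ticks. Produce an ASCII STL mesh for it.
Reading the render: the shape is a wedge (ramp): 18 × 21 mm base, rising to 16 mm along the y=0 edge and sloping linearly to z=0 at y=21 (dimensions read to the nearest mm from the axis ticks). For the STL, each face is triangulated and given an outward normal.

solid part
  facet normal 0.0000 0.0000 -1.0000
    outer loop
      vertex 18.000 21.000 0.000
      vertex 18.000 0.000 0.000
      vertex 0.000 0.000 0.000
    endloop
  endfacet
  facet normal 0.0000 0.0000 -1.0000
    outer loop
      vertex 0.000 21.000 0.000
      vertex 18.000 21.000 0.000
      vertex 0.000 0.000 0.000
    endloop
  endfacet
  facet normal 0.0000 -1.0000 0.0000
    outer loop
      vertex 0.000 0.000 0.000
      vertex 18.000 0.000 0.000
      vertex 18.000 0.000 16.000
    endloop
  endfacet
  facet normal 0.0000 -1.0000 0.0000
    outer loop
      vertex 0.000 0.000 0.000
      vertex 18.000 0.000 16.000
      vertex 0.000 0.000 16.000
    endloop
  endfacet
  facet normal 0.0000 0.6060 0.7954
    outer loop
      vertex 0.000 0.000 16.000
      vertex 18.000 0.000 16.000
      vertex 18.000 21.000 0.000
    endloop
  endfacet
  facet normal 0.0000 0.6060 0.7954
    outer loop
      vertex 0.000 0.000 16.000
      vertex 18.000 21.000 0.000
      vertex 0.000 21.000 0.000
    endloop
  endfacet
  facet normal -1.0000 0.0000 0.0000
    outer loop
      vertex 0.000 0.000 16.000
      vertex 0.000 21.000 0.000
      vertex 0.000 0.000 0.000
    endloop
  endfacet
  facet normal 1.0000 0.0000 0.0000
    outer loop
      vertex 18.000 0.000 0.000
      vertex 18.000 21.000 0.000
      vertex 18.000 0.000 16.000
    endloop
  endfacet
endsolid part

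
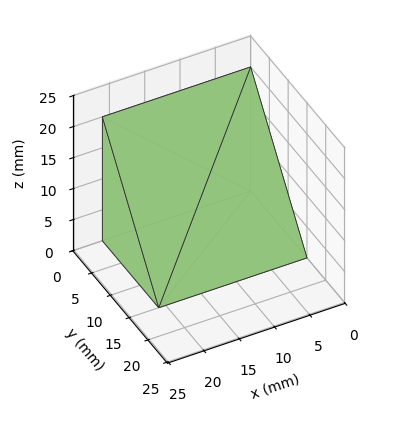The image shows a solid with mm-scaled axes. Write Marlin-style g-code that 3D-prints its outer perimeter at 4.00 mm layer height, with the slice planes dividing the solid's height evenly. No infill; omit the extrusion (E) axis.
Reading the render: the shape is a wedge (ramp): 21 × 15 mm base, rising to 20 mm along the y=0 edge and sloping linearly to z=0 at y=15 (dimensions read to the nearest mm from the axis ticks). For the g-code, the solid's height is divided into equal slices at the stated Δz and each level perimeter traced with G1 moves after a G0 lift.

; perimeter-only toolpath
G21 ; units = mm
G90 ; absolute positioning
G28 ; home
; layer 1
G0 Z4.00
G0 X0.00 Y0.00
G1 X21.00 Y0.00
G1 X21.00 Y12.00
G1 X0.00 Y12.00
G1 X0.00 Y0.00
; layer 2
G0 Z8.00
G0 X0.00 Y0.00
G1 X21.00 Y0.00
G1 X21.00 Y9.00
G1 X0.00 Y9.00
G1 X0.00 Y0.00
; layer 3
G0 Z12.00
G0 X0.00 Y0.00
G1 X21.00 Y0.00
G1 X21.00 Y6.00
G1 X0.00 Y6.00
G1 X0.00 Y0.00
; layer 4
G0 Z16.00
G0 X0.00 Y0.00
G1 X21.00 Y0.00
G1 X21.00 Y3.00
G1 X0.00 Y3.00
G1 X0.00 Y0.00
M2 ; end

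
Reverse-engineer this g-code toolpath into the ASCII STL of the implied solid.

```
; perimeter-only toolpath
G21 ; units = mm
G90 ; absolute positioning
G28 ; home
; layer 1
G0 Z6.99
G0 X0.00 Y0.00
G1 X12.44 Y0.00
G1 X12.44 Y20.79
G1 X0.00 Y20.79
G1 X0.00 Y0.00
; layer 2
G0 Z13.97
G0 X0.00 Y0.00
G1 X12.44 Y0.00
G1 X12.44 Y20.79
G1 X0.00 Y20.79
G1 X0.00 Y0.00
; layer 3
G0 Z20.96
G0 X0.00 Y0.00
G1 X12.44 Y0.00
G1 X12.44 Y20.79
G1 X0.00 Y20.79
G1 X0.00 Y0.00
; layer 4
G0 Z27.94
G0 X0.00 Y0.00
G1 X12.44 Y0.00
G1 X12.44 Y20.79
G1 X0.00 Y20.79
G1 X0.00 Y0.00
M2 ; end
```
solid part
  facet normal 0.0000 0.0000 -1.0000
    outer loop
      vertex 12.44 20.79 0.00
      vertex 12.44 0.00 0.00
      vertex 0.00 0.00 0.00
    endloop
  endfacet
  facet normal 0.0000 0.0000 -1.0000
    outer loop
      vertex 0.00 20.79 0.00
      vertex 12.44 20.79 0.00
      vertex 0.00 0.00 0.00
    endloop
  endfacet
  facet normal 0.0000 0.0000 1.0000
    outer loop
      vertex 0.00 0.00 27.94
      vertex 12.44 0.00 27.94
      vertex 12.44 20.79 27.94
    endloop
  endfacet
  facet normal 0.0000 0.0000 1.0000
    outer loop
      vertex 0.00 0.00 27.94
      vertex 12.44 20.79 27.94
      vertex 0.00 20.79 27.94
    endloop
  endfacet
  facet normal 0.0000 -1.0000 0.0000
    outer loop
      vertex 0.00 0.00 0.00
      vertex 12.44 0.00 0.00
      vertex 12.44 0.00 27.94
    endloop
  endfacet
  facet normal 0.0000 -1.0000 0.0000
    outer loop
      vertex 0.00 0.00 0.00
      vertex 12.44 0.00 27.94
      vertex 0.00 0.00 27.94
    endloop
  endfacet
  facet normal 0.0000 1.0000 0.0000
    outer loop
      vertex 12.44 20.79 27.94
      vertex 12.44 20.79 0.00
      vertex 0.00 20.79 0.00
    endloop
  endfacet
  facet normal 0.0000 1.0000 0.0000
    outer loop
      vertex 0.00 20.79 27.94
      vertex 12.44 20.79 27.94
      vertex 0.00 20.79 0.00
    endloop
  endfacet
  facet normal -1.0000 0.0000 0.0000
    outer loop
      vertex 0.00 20.79 27.94
      vertex 0.00 20.79 0.00
      vertex 0.00 0.00 0.00
    endloop
  endfacet
  facet normal -1.0000 0.0000 0.0000
    outer loop
      vertex 0.00 0.00 27.94
      vertex 0.00 20.79 27.94
      vertex 0.00 0.00 0.00
    endloop
  endfacet
  facet normal 1.0000 0.0000 0.0000
    outer loop
      vertex 12.44 0.00 0.00
      vertex 12.44 20.79 0.00
      vertex 12.44 20.79 27.94
    endloop
  endfacet
  facet normal 1.0000 0.0000 0.0000
    outer loop
      vertex 12.44 0.00 0.00
      vertex 12.44 20.79 27.94
      vertex 12.44 0.00 27.94
    endloop
  endfacet
endsolid part

The G0 Z moves step by Δz≈6.99 mm. Every layer's G1 loop is the same polygon, so the solid is a straight extrusion of it from z=0 to z≈27.9. Closing with flat bottom and top caps and triangulating gives 12 facets — a rectangular box, roughly 12.4 × 20.8 mm footprint and 27.9 mm tall.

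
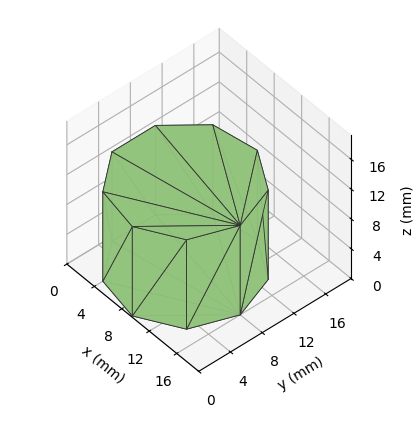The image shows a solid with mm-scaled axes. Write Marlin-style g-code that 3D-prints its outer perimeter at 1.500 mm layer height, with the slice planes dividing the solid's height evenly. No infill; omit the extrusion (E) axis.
Reading the render: the shape is a regular 9-sided prism (a cylinder approximated with 9 flat sides), circumscribed radius ≈ 8 mm, height ≈ 12 mm (dimensions read to the nearest mm from the axis ticks). For the g-code, the solid's height is divided into equal slices at the stated Δz and each level perimeter traced with G1 moves after a G0 lift.

; perimeter-only toolpath
G21 ; units = mm
G90 ; absolute positioning
G28 ; home
; layer 1
G0 Z1.500
G0 X16.000 Y8.000
G1 X14.128 Y13.142
G1 X9.389 Y15.878
G1 X4.000 Y14.928
G1 X0.482 Y10.736
G1 X0.482 Y5.264
G1 X4.000 Y1.072
G1 X9.389 Y0.122
G1 X14.128 Y2.858
G1 X16.000 Y8.000
; layer 2
G0 Z3.000
G0 X16.000 Y8.000
G1 X14.128 Y13.142
G1 X9.389 Y15.878
G1 X4.000 Y14.928
G1 X0.482 Y10.736
G1 X0.482 Y5.264
G1 X4.000 Y1.072
G1 X9.389 Y0.122
G1 X14.128 Y2.858
G1 X16.000 Y8.000
; layer 3
G0 Z4.500
G0 X16.000 Y8.000
G1 X14.128 Y13.142
G1 X9.389 Y15.878
G1 X4.000 Y14.928
G1 X0.482 Y10.736
G1 X0.482 Y5.264
G1 X4.000 Y1.072
G1 X9.389 Y0.122
G1 X14.128 Y2.858
G1 X16.000 Y8.000
; layer 4
G0 Z6.000
G0 X16.000 Y8.000
G1 X14.128 Y13.142
G1 X9.389 Y15.878
G1 X4.000 Y14.928
G1 X0.482 Y10.736
G1 X0.482 Y5.264
G1 X4.000 Y1.072
G1 X9.389 Y0.122
G1 X14.128 Y2.858
G1 X16.000 Y8.000
; layer 5
G0 Z7.500
G0 X16.000 Y8.000
G1 X14.128 Y13.142
G1 X9.389 Y15.878
G1 X4.000 Y14.928
G1 X0.482 Y10.736
G1 X0.482 Y5.264
G1 X4.000 Y1.072
G1 X9.389 Y0.122
G1 X14.128 Y2.858
G1 X16.000 Y8.000
; layer 6
G0 Z9.000
G0 X16.000 Y8.000
G1 X14.128 Y13.142
G1 X9.389 Y15.878
G1 X4.000 Y14.928
G1 X0.482 Y10.736
G1 X0.482 Y5.264
G1 X4.000 Y1.072
G1 X9.389 Y0.122
G1 X14.128 Y2.858
G1 X16.000 Y8.000
; layer 7
G0 Z10.500
G0 X16.000 Y8.000
G1 X14.128 Y13.142
G1 X9.389 Y15.878
G1 X4.000 Y14.928
G1 X0.482 Y10.736
G1 X0.482 Y5.264
G1 X4.000 Y1.072
G1 X9.389 Y0.122
G1 X14.128 Y2.858
G1 X16.000 Y8.000
; layer 8
G0 Z12.000
G0 X16.000 Y8.000
G1 X14.128 Y13.142
G1 X9.389 Y15.878
G1 X4.000 Y14.928
G1 X0.482 Y10.736
G1 X0.482 Y5.264
G1 X4.000 Y1.072
G1 X9.389 Y0.122
G1 X14.128 Y2.858
G1 X16.000 Y8.000
M2 ; end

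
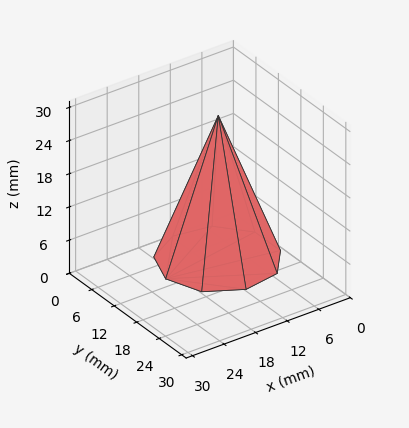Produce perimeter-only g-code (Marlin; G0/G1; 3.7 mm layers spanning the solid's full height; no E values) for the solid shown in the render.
Reading the render: the shape is a regular 9-sided pyramid, base circumscribed radius ≈ 10 mm, apex at z ≈ 26 mm (dimensions read to the nearest mm from the axis ticks). For the g-code, the solid's height is divided into equal slices at the stated Δz and each level perimeter traced with G1 moves after a G0 lift.

; perimeter-only toolpath
G21 ; units = mm
G90 ; absolute positioning
G28 ; home
; layer 1
G0 Z3.7
G0 X18.6 Y10.0
G1 X16.6 Y15.5
G1 X11.5 Y18.4
G1 X5.7 Y17.5
G1 X1.9 Y12.9
G1 X1.9 Y7.1
G1 X5.7 Y2.5
G1 X11.5 Y1.6
G1 X16.6 Y4.5
G1 X18.6 Y10.0
; layer 2
G0 Z7.4
G0 X17.1 Y10.0
G1 X15.5 Y14.6
G1 X11.2 Y17.0
G1 X6.4 Y16.2
G1 X3.3 Y12.4
G1 X3.3 Y7.6
G1 X6.4 Y3.8
G1 X11.2 Y3.0
G1 X15.5 Y5.4
G1 X17.1 Y10.0
; layer 3
G0 Z11.1
G0 X15.7 Y10.0
G1 X14.4 Y13.7
G1 X11.0 Y15.6
G1 X7.1 Y15.0
G1 X4.6 Y11.9
G1 X4.6 Y8.1
G1 X7.1 Y5.0
G1 X11.0 Y4.4
G1 X14.4 Y6.3
G1 X15.7 Y10.0
; layer 4
G0 Z14.9
G0 X14.3 Y10.0
G1 X13.3 Y12.7
G1 X10.7 Y14.2
G1 X7.9 Y13.7
G1 X6.0 Y11.5
G1 X6.0 Y8.5
G1 X7.9 Y6.3
G1 X10.7 Y5.8
G1 X13.3 Y7.3
G1 X14.3 Y10.0
; layer 5
G0 Z18.6
G0 X12.9 Y10.0
G1 X12.2 Y11.8
G1 X10.5 Y12.8
G1 X8.6 Y12.5
G1 X7.3 Y11.0
G1 X7.3 Y9.0
G1 X8.6 Y7.5
G1 X10.5 Y7.2
G1 X12.2 Y8.2
G1 X12.9 Y10.0
; layer 6
G0 Z22.3
G0 X11.4 Y10.0
G1 X11.1 Y10.9
G1 X10.2 Y11.4
G1 X9.3 Y11.2
G1 X8.7 Y10.5
G1 X8.7 Y9.5
G1 X9.3 Y8.8
G1 X10.2 Y8.6
G1 X11.1 Y9.1
G1 X11.4 Y10.0
M2 ; end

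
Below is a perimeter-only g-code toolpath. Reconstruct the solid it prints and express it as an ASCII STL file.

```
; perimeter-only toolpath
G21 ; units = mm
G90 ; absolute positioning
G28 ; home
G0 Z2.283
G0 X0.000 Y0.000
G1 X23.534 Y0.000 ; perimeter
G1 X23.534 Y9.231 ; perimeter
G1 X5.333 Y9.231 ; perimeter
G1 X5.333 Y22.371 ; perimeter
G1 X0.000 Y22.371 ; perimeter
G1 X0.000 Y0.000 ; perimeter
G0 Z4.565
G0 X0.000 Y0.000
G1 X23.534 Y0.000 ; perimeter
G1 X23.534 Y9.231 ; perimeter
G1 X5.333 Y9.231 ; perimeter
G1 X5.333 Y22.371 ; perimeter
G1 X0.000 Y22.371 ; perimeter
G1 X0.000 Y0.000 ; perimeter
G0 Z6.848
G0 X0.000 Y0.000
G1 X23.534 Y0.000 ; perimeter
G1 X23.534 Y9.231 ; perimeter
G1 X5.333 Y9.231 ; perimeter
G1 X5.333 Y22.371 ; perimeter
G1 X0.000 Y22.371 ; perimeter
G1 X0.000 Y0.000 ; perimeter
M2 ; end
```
solid part
  facet normal 0.0000 0.0000 -1.0000
    outer loop
      vertex 23.534 9.231 0.000
      vertex 23.534 0.000 0.000
      vertex 0.000 0.000 0.000
    endloop
  endfacet
  facet normal 0.0000 0.0000 -1.0000
    outer loop
      vertex 5.333 9.231 0.000
      vertex 23.534 9.231 0.000
      vertex 0.000 0.000 0.000
    endloop
  endfacet
  facet normal 0.0000 0.0000 -1.0000
    outer loop
      vertex 5.333 22.371 0.000
      vertex 5.333 9.231 0.000
      vertex 0.000 0.000 0.000
    endloop
  endfacet
  facet normal 0.0000 0.0000 -1.0000
    outer loop
      vertex 0.000 22.371 0.000
      vertex 5.333 22.371 0.000
      vertex 0.000 0.000 0.000
    endloop
  endfacet
  facet normal 0.0000 0.0000 1.0000
    outer loop
      vertex 0.000 0.000 6.848
      vertex 23.534 0.000 6.848
      vertex 23.534 9.231 6.848
    endloop
  endfacet
  facet normal 0.0000 0.0000 1.0000
    outer loop
      vertex 0.000 0.000 6.848
      vertex 23.534 9.231 6.848
      vertex 5.333 9.231 6.848
    endloop
  endfacet
  facet normal 0.0000 0.0000 1.0000
    outer loop
      vertex 0.000 0.000 6.848
      vertex 5.333 9.231 6.848
      vertex 5.333 22.371 6.848
    endloop
  endfacet
  facet normal 0.0000 0.0000 1.0000
    outer loop
      vertex 0.000 0.000 6.848
      vertex 5.333 22.371 6.848
      vertex 0.000 22.371 6.848
    endloop
  endfacet
  facet normal 0.0000 -1.0000 0.0000
    outer loop
      vertex 0.000 0.000 0.000
      vertex 23.534 0.000 0.000
      vertex 23.534 0.000 6.848
    endloop
  endfacet
  facet normal 0.0000 -1.0000 0.0000
    outer loop
      vertex 0.000 0.000 0.000
      vertex 23.534 0.000 6.848
      vertex 0.000 0.000 6.848
    endloop
  endfacet
  facet normal 1.0000 0.0000 0.0000
    outer loop
      vertex 23.534 0.000 0.000
      vertex 23.534 9.231 0.000
      vertex 23.534 9.231 6.848
    endloop
  endfacet
  facet normal 1.0000 0.0000 0.0000
    outer loop
      vertex 23.534 0.000 0.000
      vertex 23.534 9.231 6.848
      vertex 23.534 0.000 6.848
    endloop
  endfacet
  facet normal 0.0000 1.0000 0.0000
    outer loop
      vertex 23.534 9.231 0.000
      vertex 5.333 9.231 0.000
      vertex 5.333 9.231 6.848
    endloop
  endfacet
  facet normal 0.0000 1.0000 0.0000
    outer loop
      vertex 23.534 9.231 0.000
      vertex 5.333 9.231 6.848
      vertex 23.534 9.231 6.848
    endloop
  endfacet
  facet normal 1.0000 0.0000 0.0000
    outer loop
      vertex 5.333 9.231 0.000
      vertex 5.333 22.371 0.000
      vertex 5.333 22.371 6.848
    endloop
  endfacet
  facet normal 1.0000 0.0000 0.0000
    outer loop
      vertex 5.333 9.231 0.000
      vertex 5.333 22.371 6.848
      vertex 5.333 9.231 6.848
    endloop
  endfacet
  facet normal 0.0000 1.0000 0.0000
    outer loop
      vertex 5.333 22.371 0.000
      vertex 0.000 22.371 0.000
      vertex 0.000 22.371 6.848
    endloop
  endfacet
  facet normal 0.0000 1.0000 0.0000
    outer loop
      vertex 5.333 22.371 0.000
      vertex 0.000 22.371 6.848
      vertex 5.333 22.371 6.848
    endloop
  endfacet
  facet normal -1.0000 0.0000 0.0000
    outer loop
      vertex 0.000 22.371 0.000
      vertex 0.000 0.000 0.000
      vertex 0.000 0.000 6.848
    endloop
  endfacet
  facet normal -1.0000 0.0000 0.0000
    outer loop
      vertex 0.000 22.371 0.000
      vertex 0.000 0.000 6.848
      vertex 0.000 22.371 6.848
    endloop
  endfacet
endsolid part

The G0 Z moves step by Δz≈2.283 mm. Every layer's G1 loop is the same polygon, so the solid is a straight extrusion of it from z=0 to z≈6.85. Closing with flat bottom and top caps and triangulating gives 20 facets — an L-shaped prism: outer 23.5 × 22.4 mm, arm thicknesses ≈ 9.23 mm (horizontal) and 5.33 mm (vertical), extruded 6.85 mm in z.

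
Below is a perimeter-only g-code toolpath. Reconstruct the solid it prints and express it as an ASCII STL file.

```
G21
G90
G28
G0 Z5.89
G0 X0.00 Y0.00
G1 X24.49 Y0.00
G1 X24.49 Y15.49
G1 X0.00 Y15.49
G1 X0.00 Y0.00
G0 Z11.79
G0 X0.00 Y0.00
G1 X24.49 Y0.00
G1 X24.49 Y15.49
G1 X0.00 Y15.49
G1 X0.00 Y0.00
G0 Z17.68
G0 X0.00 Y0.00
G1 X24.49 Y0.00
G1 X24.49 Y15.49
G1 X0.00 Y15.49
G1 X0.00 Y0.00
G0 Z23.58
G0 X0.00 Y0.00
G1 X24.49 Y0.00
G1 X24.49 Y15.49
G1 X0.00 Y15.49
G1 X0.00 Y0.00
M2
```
solid part
  facet normal 0.0000 0.0000 -1.0000
    outer loop
      vertex 24.49 15.49 0.00
      vertex 24.49 0.00 0.00
      vertex 0.00 0.00 0.00
    endloop
  endfacet
  facet normal 0.0000 0.0000 -1.0000
    outer loop
      vertex 0.00 15.49 0.00
      vertex 24.49 15.49 0.00
      vertex 0.00 0.00 0.00
    endloop
  endfacet
  facet normal 0.0000 0.0000 1.0000
    outer loop
      vertex 0.00 0.00 23.58
      vertex 24.49 0.00 23.58
      vertex 24.49 15.49 23.58
    endloop
  endfacet
  facet normal 0.0000 0.0000 1.0000
    outer loop
      vertex 0.00 0.00 23.58
      vertex 24.49 15.49 23.58
      vertex 0.00 15.49 23.58
    endloop
  endfacet
  facet normal 0.0000 -1.0000 0.0000
    outer loop
      vertex 0.00 0.00 0.00
      vertex 24.49 0.00 0.00
      vertex 24.49 0.00 23.58
    endloop
  endfacet
  facet normal 0.0000 -1.0000 0.0000
    outer loop
      vertex 0.00 0.00 0.00
      vertex 24.49 0.00 23.58
      vertex 0.00 0.00 23.58
    endloop
  endfacet
  facet normal 0.0000 1.0000 0.0000
    outer loop
      vertex 24.49 15.49 23.58
      vertex 24.49 15.49 0.00
      vertex 0.00 15.49 0.00
    endloop
  endfacet
  facet normal 0.0000 1.0000 0.0000
    outer loop
      vertex 0.00 15.49 23.58
      vertex 24.49 15.49 23.58
      vertex 0.00 15.49 0.00
    endloop
  endfacet
  facet normal -1.0000 0.0000 0.0000
    outer loop
      vertex 0.00 15.49 23.58
      vertex 0.00 15.49 0.00
      vertex 0.00 0.00 0.00
    endloop
  endfacet
  facet normal -1.0000 0.0000 0.0000
    outer loop
      vertex 0.00 0.00 23.58
      vertex 0.00 15.49 23.58
      vertex 0.00 0.00 0.00
    endloop
  endfacet
  facet normal 1.0000 0.0000 0.0000
    outer loop
      vertex 24.49 0.00 0.00
      vertex 24.49 15.49 0.00
      vertex 24.49 15.49 23.58
    endloop
  endfacet
  facet normal 1.0000 0.0000 0.0000
    outer loop
      vertex 24.49 0.00 0.00
      vertex 24.49 15.49 23.58
      vertex 24.49 0.00 23.58
    endloop
  endfacet
endsolid part

The G0 Z moves step by Δz≈5.89 mm. Every layer's G1 loop is the same polygon, so the solid is a straight extrusion of it from z=0 to z≈23.6. Closing with flat bottom and top caps and triangulating gives 12 facets — a rectangular box, roughly 24.5 × 15.5 mm footprint and 23.6 mm tall.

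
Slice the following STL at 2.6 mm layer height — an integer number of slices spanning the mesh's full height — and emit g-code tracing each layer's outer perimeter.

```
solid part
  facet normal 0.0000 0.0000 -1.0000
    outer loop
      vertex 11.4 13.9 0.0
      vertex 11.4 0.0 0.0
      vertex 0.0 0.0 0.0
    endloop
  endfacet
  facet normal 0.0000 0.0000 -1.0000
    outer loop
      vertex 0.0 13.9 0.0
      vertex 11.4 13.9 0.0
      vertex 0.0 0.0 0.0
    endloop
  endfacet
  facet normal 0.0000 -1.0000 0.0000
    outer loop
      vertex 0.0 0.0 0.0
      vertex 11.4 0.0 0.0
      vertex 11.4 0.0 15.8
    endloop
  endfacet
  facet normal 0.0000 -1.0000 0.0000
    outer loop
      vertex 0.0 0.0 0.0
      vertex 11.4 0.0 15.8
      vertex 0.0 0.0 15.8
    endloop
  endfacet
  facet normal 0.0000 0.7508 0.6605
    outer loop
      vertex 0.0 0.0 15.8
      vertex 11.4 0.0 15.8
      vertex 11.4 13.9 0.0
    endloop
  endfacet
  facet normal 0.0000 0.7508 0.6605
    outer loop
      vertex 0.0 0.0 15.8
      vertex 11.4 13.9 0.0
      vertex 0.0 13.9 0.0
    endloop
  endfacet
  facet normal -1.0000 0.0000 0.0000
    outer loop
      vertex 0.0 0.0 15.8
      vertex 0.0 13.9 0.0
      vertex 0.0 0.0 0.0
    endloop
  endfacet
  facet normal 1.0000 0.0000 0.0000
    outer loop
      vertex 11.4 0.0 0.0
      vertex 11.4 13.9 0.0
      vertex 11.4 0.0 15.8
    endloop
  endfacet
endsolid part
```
; perimeter-only toolpath
G21 ; units = mm
G90 ; absolute positioning
G28 ; home
; layer 1
G0 Z2.6
G0 X0.0 Y0.0
G1 X11.4 Y0.0
G1 X11.4 Y11.6
G1 X0.0 Y11.6
G1 X0.0 Y0.0
; layer 2
G0 Z5.3
G0 X0.0 Y0.0
G1 X11.4 Y0.0
G1 X11.4 Y9.3
G1 X0.0 Y9.3
G1 X0.0 Y0.0
; layer 3
G0 Z7.9
G0 X0.0 Y0.0
G1 X11.4 Y0.0
G1 X11.4 Y7.0
G1 X0.0 Y7.0
G1 X0.0 Y0.0
; layer 4
G0 Z10.5
G0 X0.0 Y0.0
G1 X11.4 Y0.0
G1 X11.4 Y4.6
G1 X0.0 Y4.6
G1 X0.0 Y0.0
; layer 5
G0 Z13.2
G0 X0.0 Y0.0
G1 X11.4 Y0.0
G1 X11.4 Y2.3
G1 X0.0 Y2.3
G1 X0.0 Y0.0
M2 ; end

The solid is a wedge (ramp): 11.4 × 13.9 mm base, rising to 15.8 mm along the y=0 edge and sloping linearly to z=0 at y=13.9. Slicing at Δz = 2.6 mm — 6 equal slices spanning the solid's height, so layer i sits at z = i·h/6 — gives 5 non-empty perimeters. Each is a 4-segment closed polygon; G0 lifts to the layer z and rapids to the start vertex, then G1 traces the edges. The cross-section shrinks linearly with z (the slice at the apex is degenerate and omitted).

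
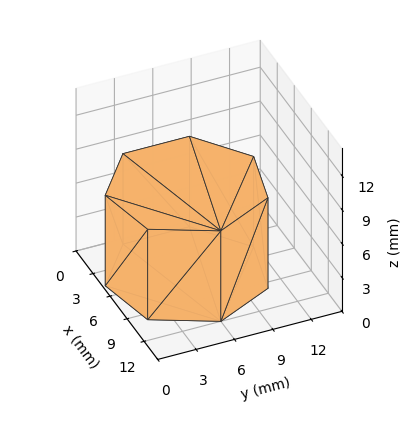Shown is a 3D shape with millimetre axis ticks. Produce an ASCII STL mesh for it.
Reading the render: the shape is a regular 7-sided prism (a cylinder approximated with 7 flat sides), circumscribed radius ≈ 6 mm, height ≈ 8 mm (dimensions read to the nearest mm from the axis ticks). For the STL, each face is triangulated and given an outward normal.

solid part
  facet normal 0.0000 0.0000 -1.0000
    outer loop
      vertex 4.7 11.8 0.0
      vertex 9.7 10.7 0.0
      vertex 12.0 6.0 0.0
    endloop
  endfacet
  facet normal 0.0000 0.0000 -1.0000
    outer loop
      vertex 0.6 8.6 0.0
      vertex 4.7 11.8 0.0
      vertex 12.0 6.0 0.0
    endloop
  endfacet
  facet normal 0.0000 0.0000 -1.0000
    outer loop
      vertex 0.6 3.4 0.0
      vertex 0.6 8.6 0.0
      vertex 12.0 6.0 0.0
    endloop
  endfacet
  facet normal 0.0000 0.0000 -1.0000
    outer loop
      vertex 4.7 0.2 0.0
      vertex 0.6 3.4 0.0
      vertex 12.0 6.0 0.0
    endloop
  endfacet
  facet normal 0.0000 0.0000 -1.0000
    outer loop
      vertex 9.7 1.3 0.0
      vertex 4.7 0.2 0.0
      vertex 12.0 6.0 0.0
    endloop
  endfacet
  facet normal 0.0000 0.0000 1.0000
    outer loop
      vertex 12.0 6.0 8.0
      vertex 9.7 10.7 8.0
      vertex 4.7 11.8 8.0
    endloop
  endfacet
  facet normal 0.0000 0.0000 1.0000
    outer loop
      vertex 12.0 6.0 8.0
      vertex 4.7 11.8 8.0
      vertex 0.6 8.6 8.0
    endloop
  endfacet
  facet normal 0.0000 0.0000 1.0000
    outer loop
      vertex 12.0 6.0 8.0
      vertex 0.6 8.6 8.0
      vertex 0.6 3.4 8.0
    endloop
  endfacet
  facet normal 0.0000 0.0000 1.0000
    outer loop
      vertex 12.0 6.0 8.0
      vertex 0.6 3.4 8.0
      vertex 4.7 0.2 8.0
    endloop
  endfacet
  facet normal 0.0000 0.0000 1.0000
    outer loop
      vertex 12.0 6.0 8.0
      vertex 4.7 0.2 8.0
      vertex 9.7 1.3 8.0
    endloop
  endfacet
  facet normal 0.8982 0.4396 0.0000
    outer loop
      vertex 12.0 6.0 0.0
      vertex 9.7 10.7 0.0
      vertex 9.7 10.7 8.0
    endloop
  endfacet
  facet normal 0.8982 0.4396 0.0000
    outer loop
      vertex 12.0 6.0 0.0
      vertex 9.7 10.7 8.0
      vertex 12.0 6.0 8.0
    endloop
  endfacet
  facet normal 0.2149 0.9766 0.0000
    outer loop
      vertex 9.7 10.7 0.0
      vertex 4.7 11.8 0.0
      vertex 4.7 11.8 8.0
    endloop
  endfacet
  facet normal 0.2149 0.9766 0.0000
    outer loop
      vertex 9.7 10.7 0.0
      vertex 4.7 11.8 8.0
      vertex 9.7 10.7 8.0
    endloop
  endfacet
  facet normal -0.6153 0.7883 0.0000
    outer loop
      vertex 4.7 11.8 0.0
      vertex 0.6 8.6 0.0
      vertex 0.6 8.6 8.0
    endloop
  endfacet
  facet normal -0.6153 0.7883 0.0000
    outer loop
      vertex 4.7 11.8 0.0
      vertex 0.6 8.6 8.0
      vertex 4.7 11.8 8.0
    endloop
  endfacet
  facet normal -1.0000 0.0000 0.0000
    outer loop
      vertex 0.6 8.6 0.0
      vertex 0.6 3.4 0.0
      vertex 0.6 3.4 8.0
    endloop
  endfacet
  facet normal -1.0000 0.0000 0.0000
    outer loop
      vertex 0.6 8.6 0.0
      vertex 0.6 3.4 8.0
      vertex 0.6 8.6 8.0
    endloop
  endfacet
  facet normal -0.6153 -0.7883 0.0000
    outer loop
      vertex 0.6 3.4 0.0
      vertex 4.7 0.2 0.0
      vertex 4.7 0.2 8.0
    endloop
  endfacet
  facet normal -0.6153 -0.7883 0.0000
    outer loop
      vertex 0.6 3.4 0.0
      vertex 4.7 0.2 8.0
      vertex 0.6 3.4 8.0
    endloop
  endfacet
  facet normal 0.2149 -0.9766 0.0000
    outer loop
      vertex 4.7 0.2 0.0
      vertex 9.7 1.3 0.0
      vertex 9.7 1.3 8.0
    endloop
  endfacet
  facet normal 0.2149 -0.9766 0.0000
    outer loop
      vertex 4.7 0.2 0.0
      vertex 9.7 1.3 8.0
      vertex 4.7 0.2 8.0
    endloop
  endfacet
  facet normal 0.8982 -0.4396 0.0000
    outer loop
      vertex 9.7 1.3 0.0
      vertex 12.0 6.0 0.0
      vertex 12.0 6.0 8.0
    endloop
  endfacet
  facet normal 0.8982 -0.4396 0.0000
    outer loop
      vertex 9.7 1.3 0.0
      vertex 12.0 6.0 8.0
      vertex 9.7 1.3 8.0
    endloop
  endfacet
endsolid part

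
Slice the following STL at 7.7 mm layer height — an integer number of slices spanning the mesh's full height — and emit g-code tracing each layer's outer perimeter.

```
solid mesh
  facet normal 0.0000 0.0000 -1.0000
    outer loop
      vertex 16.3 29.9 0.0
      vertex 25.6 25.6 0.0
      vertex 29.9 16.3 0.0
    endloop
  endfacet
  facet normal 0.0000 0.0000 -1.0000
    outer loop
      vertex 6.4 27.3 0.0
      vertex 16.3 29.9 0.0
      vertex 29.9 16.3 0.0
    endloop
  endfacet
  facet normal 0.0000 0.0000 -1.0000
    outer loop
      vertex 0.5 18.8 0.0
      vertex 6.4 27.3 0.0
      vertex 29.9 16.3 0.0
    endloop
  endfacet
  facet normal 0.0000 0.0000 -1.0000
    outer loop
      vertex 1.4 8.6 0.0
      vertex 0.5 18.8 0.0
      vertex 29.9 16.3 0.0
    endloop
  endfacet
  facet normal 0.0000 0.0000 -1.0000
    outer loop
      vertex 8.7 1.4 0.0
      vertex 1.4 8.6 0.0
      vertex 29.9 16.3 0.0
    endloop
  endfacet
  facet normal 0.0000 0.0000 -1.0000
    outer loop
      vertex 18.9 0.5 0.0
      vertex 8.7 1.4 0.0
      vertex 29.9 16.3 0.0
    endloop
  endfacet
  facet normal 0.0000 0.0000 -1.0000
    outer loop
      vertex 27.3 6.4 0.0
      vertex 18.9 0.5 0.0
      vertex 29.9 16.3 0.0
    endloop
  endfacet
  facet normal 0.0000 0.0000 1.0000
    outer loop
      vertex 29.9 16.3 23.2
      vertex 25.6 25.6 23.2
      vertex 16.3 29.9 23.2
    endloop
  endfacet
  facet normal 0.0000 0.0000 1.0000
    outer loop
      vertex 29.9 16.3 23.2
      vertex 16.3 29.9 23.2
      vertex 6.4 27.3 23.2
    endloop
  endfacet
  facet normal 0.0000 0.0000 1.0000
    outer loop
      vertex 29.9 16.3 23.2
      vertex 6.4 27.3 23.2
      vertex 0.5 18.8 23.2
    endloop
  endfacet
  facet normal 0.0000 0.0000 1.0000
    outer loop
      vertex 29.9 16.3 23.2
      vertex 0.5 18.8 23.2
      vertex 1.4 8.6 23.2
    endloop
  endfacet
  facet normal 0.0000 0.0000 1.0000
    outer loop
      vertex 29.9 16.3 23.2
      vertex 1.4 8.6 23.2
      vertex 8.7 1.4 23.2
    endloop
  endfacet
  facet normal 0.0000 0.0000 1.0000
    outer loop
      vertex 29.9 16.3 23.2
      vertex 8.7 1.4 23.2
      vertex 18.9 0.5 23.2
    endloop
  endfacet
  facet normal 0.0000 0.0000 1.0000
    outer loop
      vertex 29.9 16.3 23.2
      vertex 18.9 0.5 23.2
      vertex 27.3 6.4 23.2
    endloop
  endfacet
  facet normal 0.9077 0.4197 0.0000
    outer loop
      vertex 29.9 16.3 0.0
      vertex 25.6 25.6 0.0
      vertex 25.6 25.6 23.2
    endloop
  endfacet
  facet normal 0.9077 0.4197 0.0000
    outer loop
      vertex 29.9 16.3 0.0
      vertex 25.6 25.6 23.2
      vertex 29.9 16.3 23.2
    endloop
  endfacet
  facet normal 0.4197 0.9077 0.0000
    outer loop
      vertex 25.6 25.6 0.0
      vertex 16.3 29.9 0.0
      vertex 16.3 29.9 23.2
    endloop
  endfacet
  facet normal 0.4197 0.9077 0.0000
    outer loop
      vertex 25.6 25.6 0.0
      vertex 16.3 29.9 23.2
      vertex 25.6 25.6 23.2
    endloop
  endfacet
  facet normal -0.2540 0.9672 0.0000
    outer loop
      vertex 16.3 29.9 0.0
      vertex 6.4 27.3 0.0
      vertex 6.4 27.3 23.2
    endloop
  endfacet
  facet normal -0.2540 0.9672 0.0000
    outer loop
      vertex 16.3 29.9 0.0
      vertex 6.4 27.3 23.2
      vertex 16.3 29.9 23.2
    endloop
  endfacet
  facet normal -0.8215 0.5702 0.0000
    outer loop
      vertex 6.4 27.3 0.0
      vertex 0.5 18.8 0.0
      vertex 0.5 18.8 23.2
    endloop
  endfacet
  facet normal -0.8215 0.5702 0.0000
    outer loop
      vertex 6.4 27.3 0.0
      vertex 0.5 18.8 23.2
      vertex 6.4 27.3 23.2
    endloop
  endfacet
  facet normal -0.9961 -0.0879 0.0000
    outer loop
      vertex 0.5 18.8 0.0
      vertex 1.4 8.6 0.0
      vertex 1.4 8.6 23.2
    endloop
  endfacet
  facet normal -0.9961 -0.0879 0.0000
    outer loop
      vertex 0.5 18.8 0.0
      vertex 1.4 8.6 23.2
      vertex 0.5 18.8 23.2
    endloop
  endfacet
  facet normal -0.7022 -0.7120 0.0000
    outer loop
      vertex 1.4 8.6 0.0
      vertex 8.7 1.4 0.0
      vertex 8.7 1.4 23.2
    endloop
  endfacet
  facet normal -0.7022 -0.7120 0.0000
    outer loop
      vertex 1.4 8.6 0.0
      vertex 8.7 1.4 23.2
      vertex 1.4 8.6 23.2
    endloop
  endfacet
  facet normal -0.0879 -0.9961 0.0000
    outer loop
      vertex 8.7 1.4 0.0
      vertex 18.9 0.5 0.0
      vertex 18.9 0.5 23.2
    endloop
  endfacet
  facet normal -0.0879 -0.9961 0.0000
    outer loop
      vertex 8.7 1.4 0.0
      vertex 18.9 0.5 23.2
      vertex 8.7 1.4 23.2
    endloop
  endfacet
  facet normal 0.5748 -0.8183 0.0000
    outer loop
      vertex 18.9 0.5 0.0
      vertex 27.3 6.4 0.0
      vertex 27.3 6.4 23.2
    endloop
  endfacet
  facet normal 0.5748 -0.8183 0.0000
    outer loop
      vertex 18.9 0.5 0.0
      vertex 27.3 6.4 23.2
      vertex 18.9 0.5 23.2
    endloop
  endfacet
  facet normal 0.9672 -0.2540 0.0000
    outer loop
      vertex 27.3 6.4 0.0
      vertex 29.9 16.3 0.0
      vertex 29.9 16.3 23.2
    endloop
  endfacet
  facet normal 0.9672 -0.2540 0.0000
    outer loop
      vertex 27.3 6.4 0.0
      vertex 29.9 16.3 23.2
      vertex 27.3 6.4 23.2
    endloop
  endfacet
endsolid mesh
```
; perimeter-only toolpath
G21 ; units = mm
G90 ; absolute positioning
G28 ; home
; layer 1
G0 Z7.7
G0 X29.9 Y16.3
G1 X25.6 Y25.6
G1 X16.3 Y29.9
G1 X6.4 Y27.3
G1 X0.5 Y18.8
G1 X1.4 Y8.6
G1 X8.7 Y1.4
G1 X18.9 Y0.5
G1 X27.3 Y6.4
G1 X29.9 Y16.3
; layer 2
G0 Z15.5
G0 X29.9 Y16.3
G1 X25.6 Y25.6
G1 X16.3 Y29.9
G1 X6.4 Y27.3
G1 X0.5 Y18.8
G1 X1.4 Y8.6
G1 X8.7 Y1.4
G1 X18.9 Y0.5
G1 X27.3 Y6.4
G1 X29.9 Y16.3
; layer 3
G0 Z23.2
G0 X29.9 Y16.3
G1 X25.6 Y25.6
G1 X16.3 Y29.9
G1 X6.4 Y27.3
G1 X0.5 Y18.8
G1 X1.4 Y8.6
G1 X8.7 Y1.4
G1 X18.9 Y0.5
G1 X27.3 Y6.4
G1 X29.9 Y16.3
M2 ; end

The solid is a regular 9-sided prism (a cylinder approximated with 9 flat sides), circumscribed radius ≈ 15 mm, height ≈ 23.2 mm. Slicing at Δz = 7.7 mm — 3 equal slices spanning the solid's height, so layer i sits at z = i·h/3 — gives 3 non-empty perimeters. Each is a 9-segment closed polygon; G0 lifts to the layer z and rapids to the start vertex, then G1 traces the edges.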